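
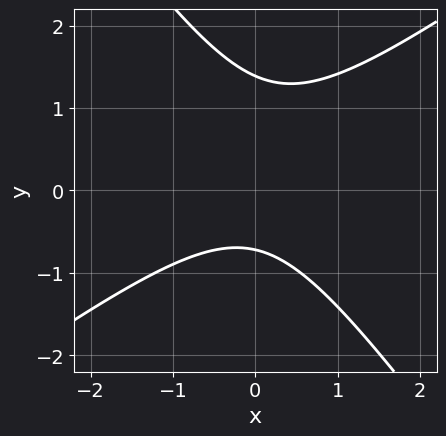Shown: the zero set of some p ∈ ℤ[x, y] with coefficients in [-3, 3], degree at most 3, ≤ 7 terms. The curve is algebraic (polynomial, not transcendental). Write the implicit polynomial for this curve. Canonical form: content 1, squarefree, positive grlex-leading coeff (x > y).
(a) deg p = 2.
(b) Against the integer gridlines: the curve avoids every integer x-axis point in the box.
(c) Putting this together gives p.

3*x^2 - 2*x*y - 3*y^2 + 2*y + 3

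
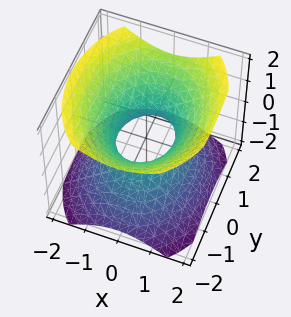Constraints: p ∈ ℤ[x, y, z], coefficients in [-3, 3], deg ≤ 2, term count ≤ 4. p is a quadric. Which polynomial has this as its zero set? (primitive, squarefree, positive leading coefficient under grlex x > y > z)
1. Degree: one connected sheet with a waist; a quadric, so deg p = 2.
2. Symmetries: it's symmetric under x → −x, forcing even powers of x; the z ↦ −z reflection is a symmetry, so z appears only in even powers; mirror symmetry y ↦ −y ⇒ only even powers of y.
3. From the visible intercepts: no z-intercept at any integer in the box; the y-axis gridline crossings are at y ∈ {-1, 1}.
4. These observations pin down the coefficients.

3*x^2 + 2*y^2 - 3*z^2 - 2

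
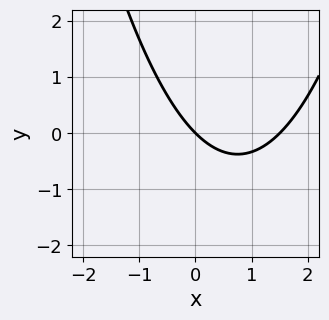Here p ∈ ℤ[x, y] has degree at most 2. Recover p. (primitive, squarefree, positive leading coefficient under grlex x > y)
2*x^2 - 3*x - 3*y

First, degree: a generic line meets the curve in up to 2 points, so deg p = 2.
Then, from the visible intercepts: it meets the y-axis at y = 0 (among the integer gridlines); it meets the x-axis at x = 0 (among the integer gridlines).
Finally, the integer polynomial consistent with all of this is the stated p.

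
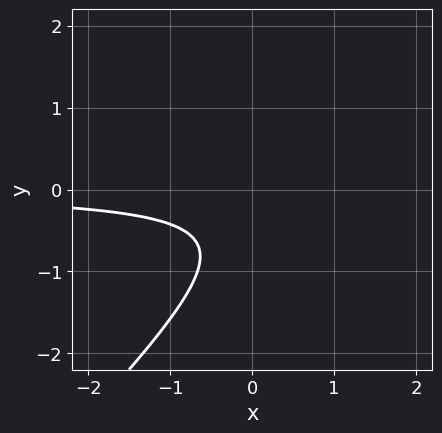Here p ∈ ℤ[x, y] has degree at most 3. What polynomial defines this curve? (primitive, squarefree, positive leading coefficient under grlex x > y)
3*x*y - 3*y^2 - 3*y - 2

First, degree: a generic line meets the curve in up to 2 points, so deg p = 2.
Then, observable constraints: it misses every integer gridline on the x-axis; no y-intercept at any integer in the box.
Finally, assembling these constraints gives the stated polynomial.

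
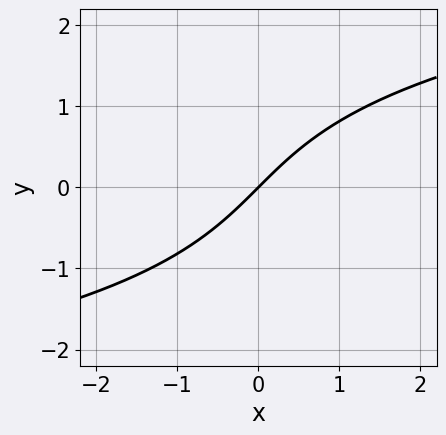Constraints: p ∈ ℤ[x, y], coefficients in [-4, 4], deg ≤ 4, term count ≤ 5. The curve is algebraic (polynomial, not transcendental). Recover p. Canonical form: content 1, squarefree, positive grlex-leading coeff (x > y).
(a) The degree is 3 — the shape is more complex than any degree-2 curve.
(b) Reading off the gridlines: it meets the y-axis at y = 0 (among the integer gridlines); it crosses the x-axis at the gridline x = 0.
(c) Matching integer coefficients to the picture gives p.

y^3 - 3*x + 3*y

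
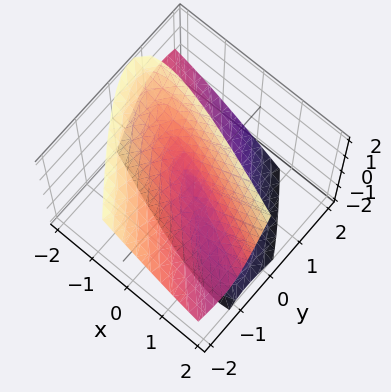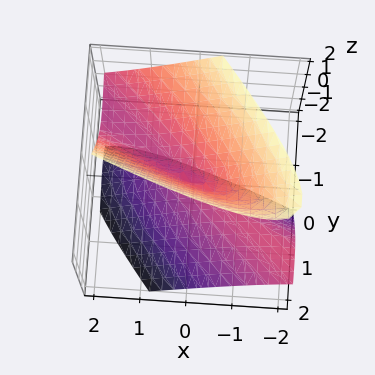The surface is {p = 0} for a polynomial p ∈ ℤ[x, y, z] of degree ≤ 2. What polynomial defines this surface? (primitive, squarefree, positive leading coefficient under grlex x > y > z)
(a) Degree: the shape is more complex than any degree-1 surface, so deg p = 2.
(b) Reading off the gridlines: one z-axis crossing is at z = 0; it crosses the y-axis at the gridline y = 0; it meets the x-axis at x = 0 (among the integer gridlines).
(c) Matching integer coefficients to the picture gives p.

x^2 + 3*x*y + 2*y^2 + 2*y*z - z^2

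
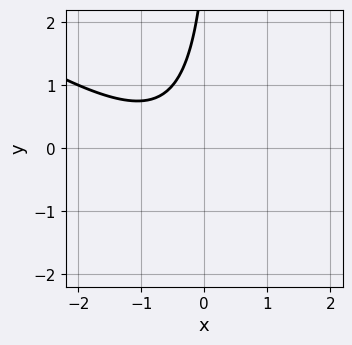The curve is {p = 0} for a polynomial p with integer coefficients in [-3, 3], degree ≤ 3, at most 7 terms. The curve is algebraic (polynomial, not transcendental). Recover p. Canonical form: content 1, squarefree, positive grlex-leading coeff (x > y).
deg p = 2.
Reading off the gridlines: no y-intercept at any integer in the box; it misses every integer gridline on the x-axis.
The integer polynomial consistent with all of this is the stated p.

2*x^2 + 3*x*y + 2*x - y + 3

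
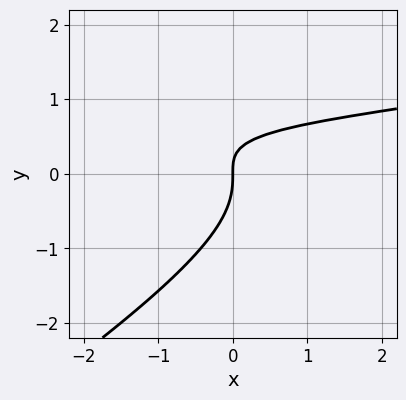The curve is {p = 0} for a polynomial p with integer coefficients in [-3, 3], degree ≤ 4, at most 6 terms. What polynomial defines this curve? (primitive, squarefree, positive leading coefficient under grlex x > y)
2*x*y^2 - 3*y^3 - 3*x*y + 2*x

1. deg p = 3.
2. From the axis intercepts and sections: it crosses the x-axis at the gridline x = 0; it crosses the y-axis at the gridline y = 0.
3. Solving for integer coefficients yields p as stated.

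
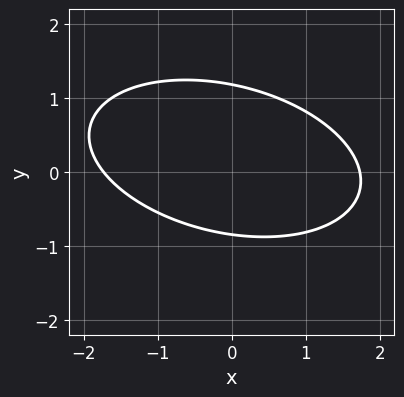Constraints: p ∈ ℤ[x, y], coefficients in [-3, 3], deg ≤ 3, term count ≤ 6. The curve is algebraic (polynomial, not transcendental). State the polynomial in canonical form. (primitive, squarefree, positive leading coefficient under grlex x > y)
deg p = 2. A generic line meets the curve in up to 2 points.
Solving for integer coefficients yields p as stated.

x^2 + x*y + 3*y^2 - y - 3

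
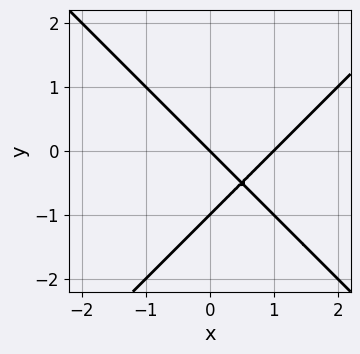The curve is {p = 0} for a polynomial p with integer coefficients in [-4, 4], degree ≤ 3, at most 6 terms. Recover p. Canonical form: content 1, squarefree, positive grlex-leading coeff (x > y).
1. Degree: no degree-1 curve has this shape, so deg p = 2.
2. From the visible intercepts: the x-axis gridline crossings are at x ∈ {0, 1}; among the integer gridlines, it crosses the y-axis at y ∈ {-1, 0}.
3. Putting this together gives p.

x^2 - y^2 - x - y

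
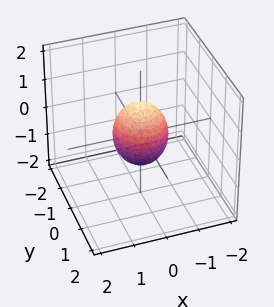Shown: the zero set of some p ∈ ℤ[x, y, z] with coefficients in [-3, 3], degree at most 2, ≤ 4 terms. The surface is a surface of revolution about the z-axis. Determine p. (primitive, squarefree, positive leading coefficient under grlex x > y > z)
(a) The degree is 2 — the shape is more complex than any degree-1 surface.
(b) Symmetries: rotational symmetry about the z-axis ⇒ p depends on x, y only through x² + y².
(c) Observable constraints: a circular section at z = 0 has radius between 0 and 1; among the integer gridlines, it crosses the z-axis at z ∈ {-1, 1}.
(d) Solving for integer coefficients yields p as stated.

3*x^2 + 3*y^2 + 2*z^2 - 2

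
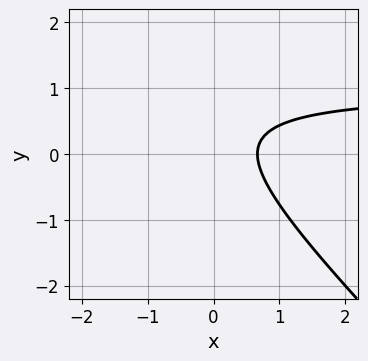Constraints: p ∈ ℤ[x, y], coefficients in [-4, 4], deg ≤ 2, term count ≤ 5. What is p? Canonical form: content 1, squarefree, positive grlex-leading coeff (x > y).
3*x*y + 3*y^2 - 3*x - 2*y + 2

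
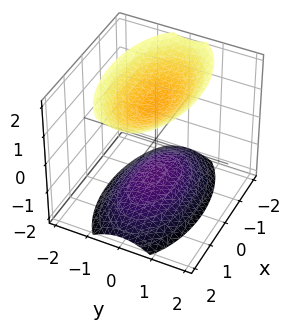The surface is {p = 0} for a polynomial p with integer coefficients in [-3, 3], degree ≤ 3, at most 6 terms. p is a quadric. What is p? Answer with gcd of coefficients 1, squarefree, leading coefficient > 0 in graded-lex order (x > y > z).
x^2 + 3*y^2 - 2*z^2 + 3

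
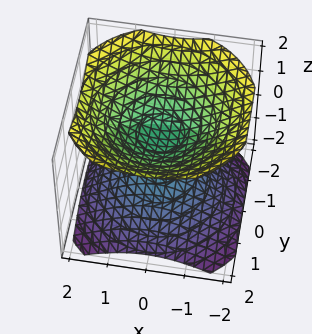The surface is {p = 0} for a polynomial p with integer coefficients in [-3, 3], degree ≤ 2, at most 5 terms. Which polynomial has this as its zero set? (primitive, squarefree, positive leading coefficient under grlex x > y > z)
2*x^2 + 2*y^2 - 3*z^2 + 1

I count 2 distinct pieces.
The degree is 2 — the shape is more complex than any degree-1 surface.
Symmetries: the surface is invariant under rotation about z: p = q(x² + y², z).
Observable constraints: a circular section at z = 1 has radius exactly 1; the surface avoids every integer x-axis point in the box.
Together with the visible shape, these determine p as stated.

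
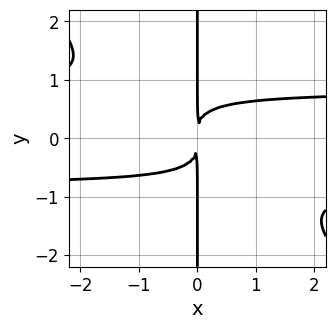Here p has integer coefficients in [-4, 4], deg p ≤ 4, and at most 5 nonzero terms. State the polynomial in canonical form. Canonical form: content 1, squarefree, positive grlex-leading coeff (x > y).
3*x^2*y^2 + 3*x*y^3 - 2*x^2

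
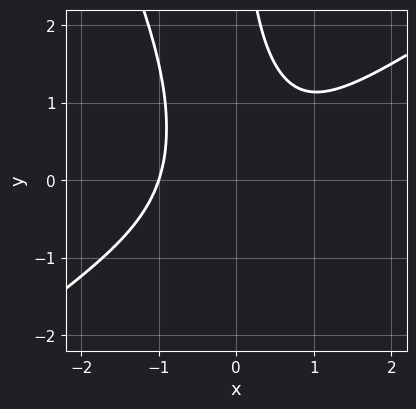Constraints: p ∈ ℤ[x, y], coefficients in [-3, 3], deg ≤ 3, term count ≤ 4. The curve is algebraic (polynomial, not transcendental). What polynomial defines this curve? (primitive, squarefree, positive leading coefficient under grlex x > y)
3*x^3 - 3*x^2*y - 2*x*y^2 + 3

The degree is 3 — no degree-2 curve has this shape.
From the visible intercepts: it misses every integer gridline on the y-axis; it meets the x-axis at x = -1 (among the integer gridlines).
Fitting integer coefficients to these (and the overall shape) gives p.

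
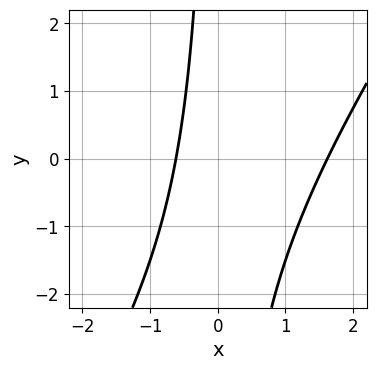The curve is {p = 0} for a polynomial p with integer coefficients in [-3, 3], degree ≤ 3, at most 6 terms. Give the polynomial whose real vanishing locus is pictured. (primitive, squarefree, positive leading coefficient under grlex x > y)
First, degree: a generic line meets the curve in up to 2 points, so deg p = 2.
Next, against the integer gridlines: it misses every integer gridline on the y-axis.
Finally, putting this together gives p.

3*x^2 - 2*x*y - 3*x - 3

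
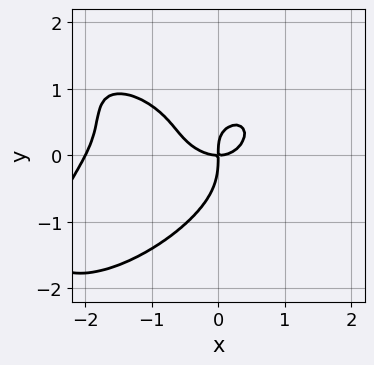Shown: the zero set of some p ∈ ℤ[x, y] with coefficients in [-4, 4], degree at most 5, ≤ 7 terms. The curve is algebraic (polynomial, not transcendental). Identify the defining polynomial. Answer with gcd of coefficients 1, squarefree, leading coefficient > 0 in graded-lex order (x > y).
x^4 + 2*y^4 + 2*x^3 + 2*x*y^2 - 2*x*y

deg p = 4. The shape is more complex than any degree-3 curve.
From the axis intercepts and sections: among the integer gridlines, it crosses the x-axis at x ∈ {-2, 0}; it meets the y-axis at y = 0 (among the integer gridlines).
Putting this together gives p.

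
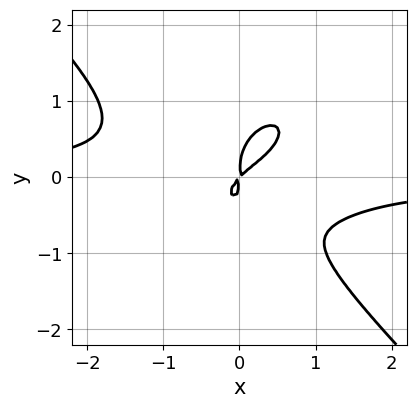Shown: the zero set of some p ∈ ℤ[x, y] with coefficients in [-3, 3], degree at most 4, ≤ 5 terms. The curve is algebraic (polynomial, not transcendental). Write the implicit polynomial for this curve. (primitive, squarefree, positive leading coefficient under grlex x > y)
3*x^3*y + 3*y^4 - 3*x*y^2 + 2*x^2 - 2*x*y

Degree: no degree-3 curve has this shape, so deg p = 4.
Putting this together gives p.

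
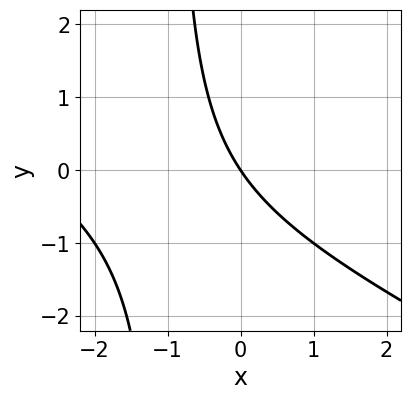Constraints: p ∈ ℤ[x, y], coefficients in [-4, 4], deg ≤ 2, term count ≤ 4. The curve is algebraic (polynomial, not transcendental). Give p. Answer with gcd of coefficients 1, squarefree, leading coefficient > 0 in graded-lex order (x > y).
First, degree: the shape is more complex than any degree-1 curve, so deg p = 2.
Then, observable constraints: it crosses the x-axis at the gridline x = 0; it crosses the y-axis at the gridline y = 0.
Finally, assembling these constraints gives the stated polynomial.

x^2 + 2*x*y + 3*x + 2*y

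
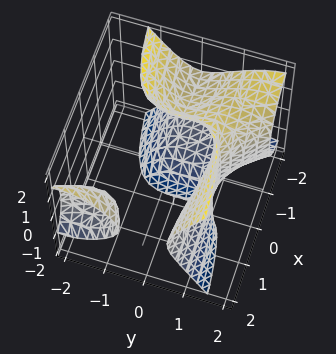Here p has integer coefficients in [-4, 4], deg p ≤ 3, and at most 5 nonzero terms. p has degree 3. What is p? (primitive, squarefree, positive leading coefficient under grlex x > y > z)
1. There are 2 components. Treating them together as one polynomial.
2. Degree: the shape is more complex than any degree-2 surface, so deg p = 3.
3. Observable constraints: the surface avoids every integer z-axis point in the box; it crosses the y-axis at the gridline y = 1.
4. Solving for integer coefficients yields p as stated.

3*x*y^2 - 2*x*z^2 + 2*y^3 - 2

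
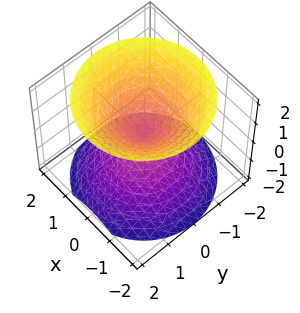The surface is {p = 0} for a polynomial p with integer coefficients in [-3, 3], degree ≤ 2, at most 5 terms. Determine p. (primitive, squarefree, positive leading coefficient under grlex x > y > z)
I count 2 distinct pieces.
Degree: two nappes meeting at a single point; a quadric, so deg p = 2.
Symmetries: it's symmetric under z → −z, forcing even powers of z; the surface is invariant under rotation about z: p = q(x² + y², z).
From the visible intercepts: it meets the z-axis at z = 0 (among the integer gridlines); it meets the y-axis at y = 0 (among the integer gridlines); a circular section at z = 1 has radius exactly 1; it meets the x-axis at x = 0 (among the integer gridlines).
These observations pin down the coefficients.

x^2 + y^2 - z^2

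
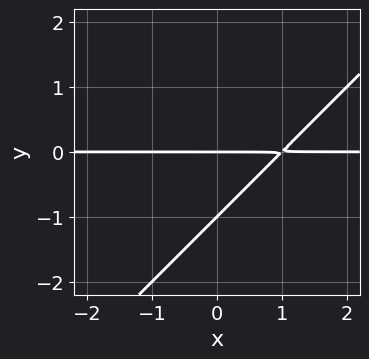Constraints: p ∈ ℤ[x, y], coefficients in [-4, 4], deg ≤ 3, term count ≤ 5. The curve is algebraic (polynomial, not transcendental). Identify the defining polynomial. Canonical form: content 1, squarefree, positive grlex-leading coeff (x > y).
(a) deg p = 2. A generic line meets the curve in up to 2 points.
(b) Against the integer gridlines: among the integer gridlines, it crosses the y-axis at y ∈ {-1, 0}; every point of the x-axis in the box is on the curve.
(c) Putting this together gives p.

x*y - y^2 - y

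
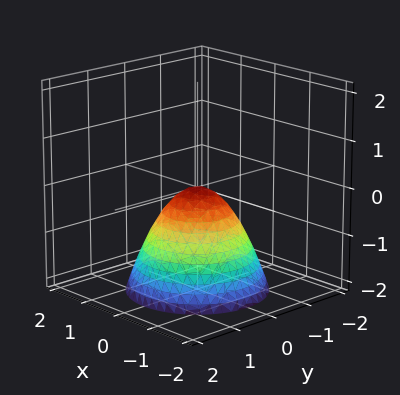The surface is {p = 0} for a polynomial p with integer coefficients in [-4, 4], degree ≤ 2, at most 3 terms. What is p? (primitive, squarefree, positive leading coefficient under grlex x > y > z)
x^2 + y^2 + z

First, deg p = 2. A paraboloid; a quadric.
Next, by symmetry, the surface is invariant under rotation about z: p = q(x² + y², z).
Then, checking where it meets the axes: it meets the y-axis at y = 0 (among the integer gridlines); it meets the z-axis at z = 0 (among the integer gridlines); a circular section at z = -1 has radius exactly 1.
Finally, assembling these constraints gives the stated polynomial.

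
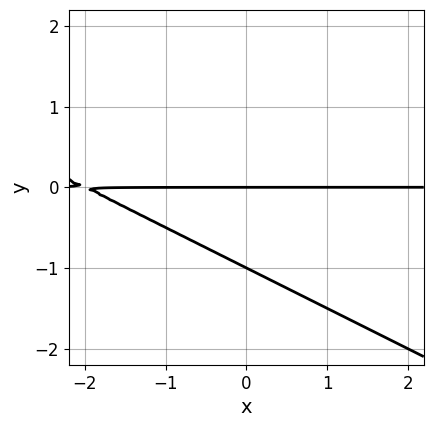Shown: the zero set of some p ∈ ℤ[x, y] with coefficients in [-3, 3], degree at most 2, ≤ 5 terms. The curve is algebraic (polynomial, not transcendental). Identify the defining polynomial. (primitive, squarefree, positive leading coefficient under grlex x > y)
(a) The degree is 2 — a generic line meets the curve in up to 2 points.
(b) Checking where it meets the axes: among the integer gridlines, it crosses the y-axis at y ∈ {-1, 0}; the visible x-axis segment lies entirely on the curve.
(c) Solving for integer coefficients yields p as stated.

x*y + 2*y^2 + 2*y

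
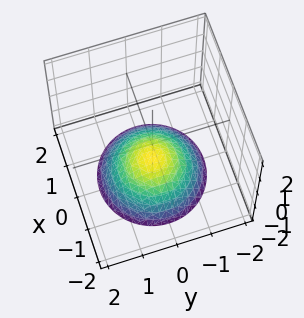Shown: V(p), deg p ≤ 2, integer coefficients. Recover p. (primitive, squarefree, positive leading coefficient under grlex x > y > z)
x^2 + y^2 + 2*z + 2

First, degree: a generic line meets the surface in up to 2 points, so deg p = 2.
Next, symmetry: every cross-section ⟂ z is a circle, so x, y appear only via x² + y².
Then, observable constraints: it meets the z-axis at z = -1 (among the integer gridlines); a circular section at z = -2 has radius between 1 and 2.
Finally, these observations pin down the coefficients.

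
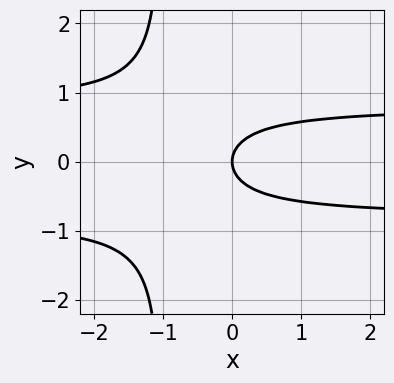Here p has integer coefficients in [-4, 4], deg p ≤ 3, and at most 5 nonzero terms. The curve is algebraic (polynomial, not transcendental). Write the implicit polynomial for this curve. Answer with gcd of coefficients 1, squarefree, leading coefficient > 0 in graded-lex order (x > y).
First, degree: the shape is more complex than any degree-2 curve, so deg p = 3.
Then, symmetries: it's symmetric under y → −y, forcing even powers of y.
Then, from the visible intercepts: it crosses the y-axis at the gridline y = 0; it crosses the x-axis at the gridline x = 0.
Finally, these observations pin down the coefficients.

3*x*y^2 + 3*y^2 - 2*x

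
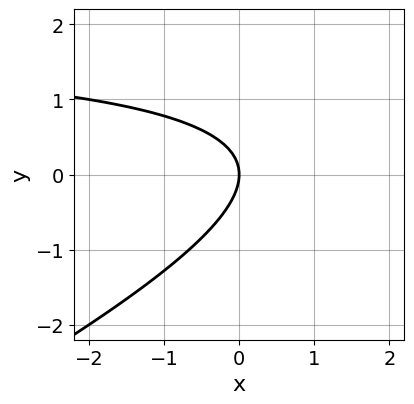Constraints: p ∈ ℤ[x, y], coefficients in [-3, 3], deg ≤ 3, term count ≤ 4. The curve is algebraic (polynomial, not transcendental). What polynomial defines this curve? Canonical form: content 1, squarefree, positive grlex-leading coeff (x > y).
deg p = 2.
Checking where it meets the axes: it crosses the x-axis at the gridline x = 0; it crosses the y-axis at the gridline y = 0.
Fitting integer coefficients to these (and the overall shape) gives p.

x*y - 2*y^2 - 2*x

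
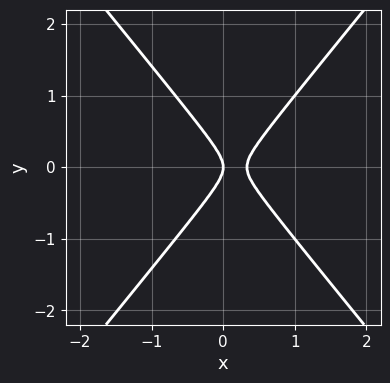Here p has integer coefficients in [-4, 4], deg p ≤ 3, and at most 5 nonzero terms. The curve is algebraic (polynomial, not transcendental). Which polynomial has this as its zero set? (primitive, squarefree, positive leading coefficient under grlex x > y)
First, degree: the shape is more complex than any degree-1 curve, so deg p = 2.
Then, symmetries: it's symmetric under y → −y, forcing even powers of y.
Next, reading off the gridlines: it meets the y-axis at y = 0 (among the integer gridlines); it crosses the x-axis at the gridline x = 0.
Finally, solving for integer coefficients yields p as stated.

3*x^2 - 2*y^2 - x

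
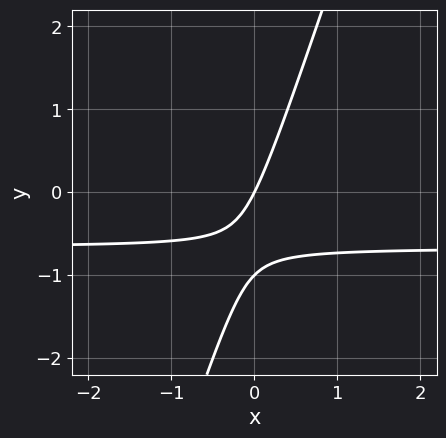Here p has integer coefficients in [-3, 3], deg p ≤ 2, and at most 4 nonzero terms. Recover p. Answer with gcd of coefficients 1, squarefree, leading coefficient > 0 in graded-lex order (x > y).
(a) Degree: the shape is more complex than any degree-1 curve, so deg p = 2.
(b) Reading off the gridlines: one x-axis crossing is at x = 0; the y-axis gridline crossings are at y ∈ {-1, 0}.
(c) The integer polynomial consistent with all of this is the stated p.

3*x*y - y^2 + 2*x - y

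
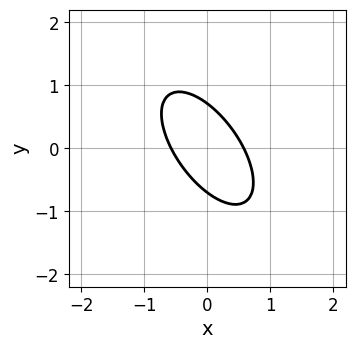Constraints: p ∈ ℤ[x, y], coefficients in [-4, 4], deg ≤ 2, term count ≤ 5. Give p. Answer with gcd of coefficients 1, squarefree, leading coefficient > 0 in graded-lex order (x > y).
(a) The degree is 2 — no degree-1 curve has this shape.
(b) Solving for integer coefficients yields p as stated.

3*x^2 + 3*x*y + 2*y^2 - 1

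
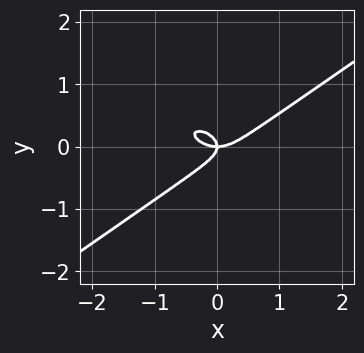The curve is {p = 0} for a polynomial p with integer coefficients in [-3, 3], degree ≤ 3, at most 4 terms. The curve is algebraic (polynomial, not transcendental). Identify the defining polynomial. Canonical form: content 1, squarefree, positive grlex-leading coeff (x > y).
deg p = 3.
Observable constraints: one x-axis crossing is at x = 0; one y-axis crossing is at y = 0.
Fitting integer coefficients to these (and the overall shape) gives p.

x^3 - 3*y^3 - x*y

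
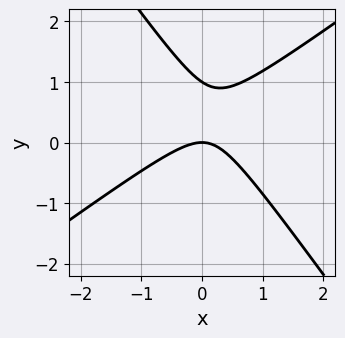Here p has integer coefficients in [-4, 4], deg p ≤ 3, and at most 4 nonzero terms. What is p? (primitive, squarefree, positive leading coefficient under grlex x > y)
3*x^2 - 2*x*y - 3*y^2 + 3*y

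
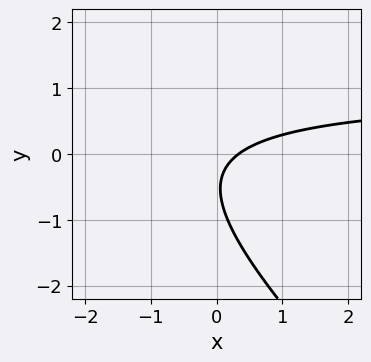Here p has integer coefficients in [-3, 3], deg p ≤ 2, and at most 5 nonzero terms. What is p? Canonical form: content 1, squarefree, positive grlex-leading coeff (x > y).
3*x*y + 3*y^2 - 3*x + 3*y + 1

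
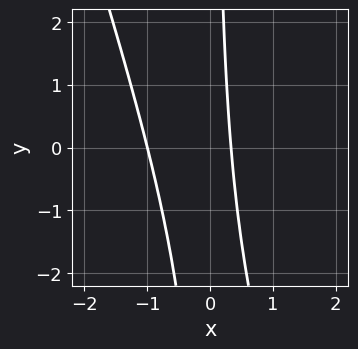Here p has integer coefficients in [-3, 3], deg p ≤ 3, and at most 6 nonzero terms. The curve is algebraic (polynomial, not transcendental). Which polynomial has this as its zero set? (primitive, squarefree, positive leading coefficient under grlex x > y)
First, deg p = 2.
Then, observable constraints: it misses every integer gridline on the y-axis; it meets the x-axis at x = -1 (among the integer gridlines).
Finally, the integer polynomial consistent with all of this is the stated p.

3*x^2 + x*y + 2*x - 1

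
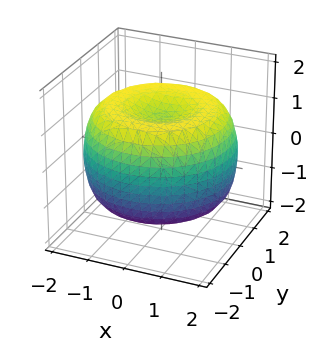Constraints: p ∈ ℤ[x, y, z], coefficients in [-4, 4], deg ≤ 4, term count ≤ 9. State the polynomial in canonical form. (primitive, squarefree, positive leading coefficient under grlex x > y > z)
x^4 + 2*x^2*y^2 + y^4 - 3*x^2 - 3*y^2 + 3*z^2 - 3

1. Degree: a generic line meets the surface in up to 4 points, so deg p = 4.
2. Symmetry: every cross-section ⟂ z is a circle, so x, y appear only via x² + y².
3. Checking where it meets the axes: a circular section at z = 0 has radius between 1 and 2; the z-axis gridline crossings are at z ∈ {-1, 1}.
4. These observations pin down the coefficients.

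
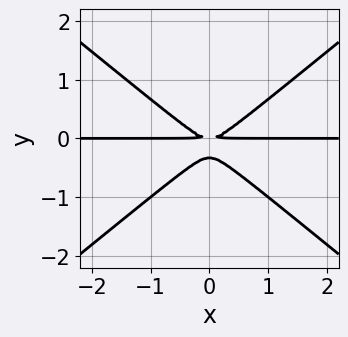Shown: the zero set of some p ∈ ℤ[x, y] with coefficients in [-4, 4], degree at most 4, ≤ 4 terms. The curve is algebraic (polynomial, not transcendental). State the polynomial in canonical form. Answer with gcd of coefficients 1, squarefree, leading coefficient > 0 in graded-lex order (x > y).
2*x^2*y - 3*y^3 - y^2

1. The degree is 3 — no degree-2 curve has this shape.
2. Symmetries: it's symmetric under x → −x, forcing even powers of x.
3. Observable constraints: the visible x-axis segment lies entirely on the curve.
4. Matching integer coefficients to the picture gives p.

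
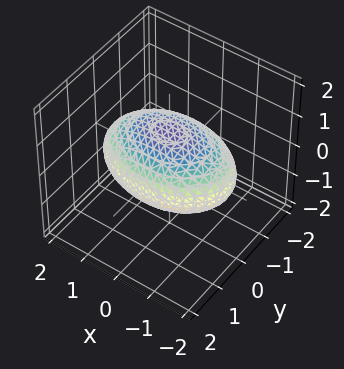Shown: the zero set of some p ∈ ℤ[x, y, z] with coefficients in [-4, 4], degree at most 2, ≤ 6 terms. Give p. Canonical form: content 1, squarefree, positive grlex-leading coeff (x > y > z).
First, degree: a closed, bounded, convex surface; a quadric, so deg p = 2.
Then, symmetries: mirror symmetry y ↦ −y ⇒ only even powers of y; mirror symmetry x ↦ −x ⇒ only even powers of x; it's symmetric under z → −z, forcing even powers of z.
Next, against the integer gridlines: the z-axis gridline crossings are at z ∈ {-1, 1}.
Finally, putting this together gives p.

x^2 + 2*y^2 + 3*z^2 - 3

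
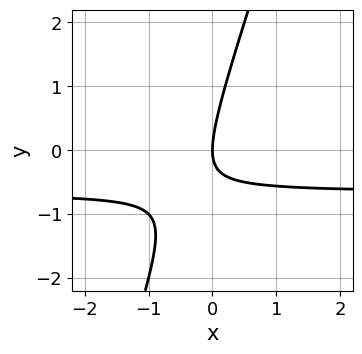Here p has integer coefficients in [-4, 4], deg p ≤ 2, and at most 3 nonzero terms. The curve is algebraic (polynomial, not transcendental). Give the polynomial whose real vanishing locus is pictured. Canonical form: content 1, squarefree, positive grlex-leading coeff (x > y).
3*x*y - y^2 + 2*x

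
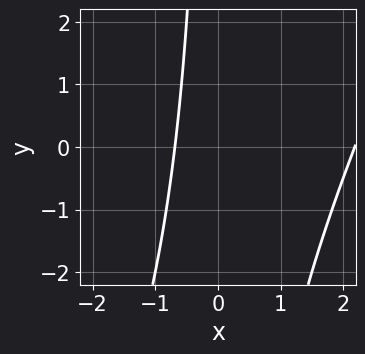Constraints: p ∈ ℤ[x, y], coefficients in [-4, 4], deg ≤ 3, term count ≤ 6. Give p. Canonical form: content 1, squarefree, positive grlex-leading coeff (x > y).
1. Degree: the shape is more complex than any degree-1 curve, so deg p = 2.
2. Against the integer gridlines: no y-intercept at any integer in the box.
3. Putting this together gives p.

2*x^2 - x*y - 3*x - 3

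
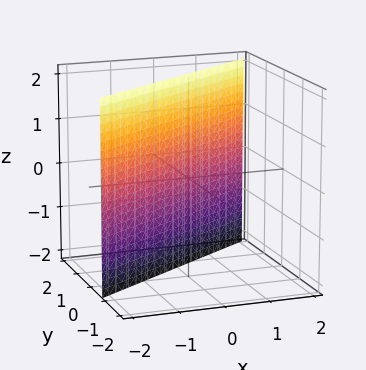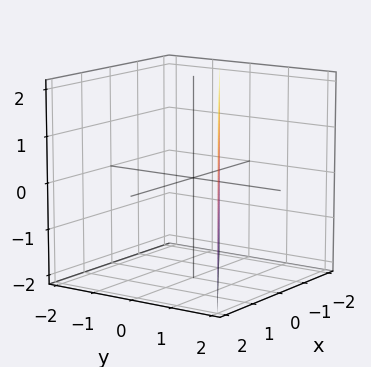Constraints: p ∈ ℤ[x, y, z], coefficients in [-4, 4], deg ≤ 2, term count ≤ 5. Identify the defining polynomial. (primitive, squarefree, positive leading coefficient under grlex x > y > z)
Degree: the surface is flat (a plane), so deg p = 1.
Against the integer gridlines: one x-axis crossing is at x = -1; no z-intercept at any integer in the box.
These observations pin down the coefficients.

2*x - 3*y + 2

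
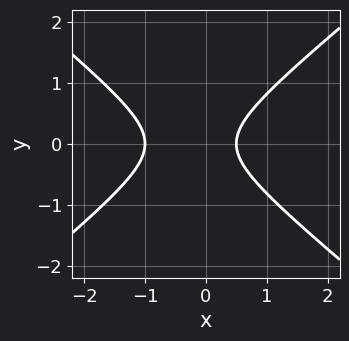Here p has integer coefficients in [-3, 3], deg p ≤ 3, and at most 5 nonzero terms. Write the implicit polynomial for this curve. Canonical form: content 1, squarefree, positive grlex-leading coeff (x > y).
2*x^2 - 3*y^2 + x - 1

1. deg p = 2.
2. Symmetries: the y ↦ −y reflection is a symmetry, so y appears only in even powers.
3. From the axis intercepts and sections: one x-axis crossing is at x = -1; the curve avoids every integer y-axis point in the box.
4. These observations pin down the coefficients.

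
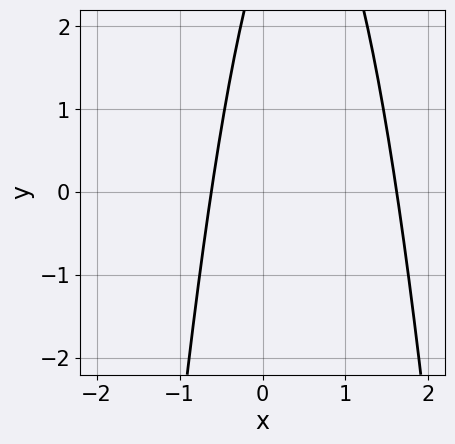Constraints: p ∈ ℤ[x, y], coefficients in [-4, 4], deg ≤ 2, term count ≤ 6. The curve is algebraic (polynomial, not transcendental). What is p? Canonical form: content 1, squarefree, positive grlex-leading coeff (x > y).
1. deg p = 2.
2. Checking where it meets the axes: it misses every integer gridline on the y-axis.
3. These observations pin down the coefficients.

3*x^2 - 3*x + y - 3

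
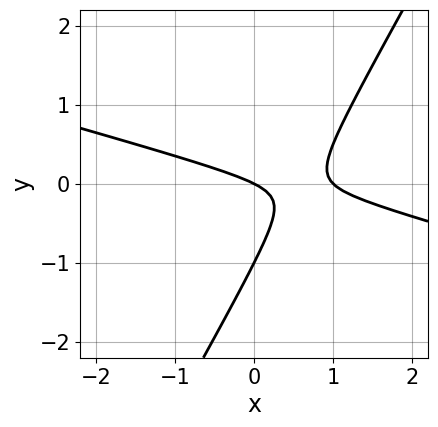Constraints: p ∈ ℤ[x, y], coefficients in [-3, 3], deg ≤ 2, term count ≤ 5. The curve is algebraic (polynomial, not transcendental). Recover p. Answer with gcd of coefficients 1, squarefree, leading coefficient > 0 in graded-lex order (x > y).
The degree is 2 — no degree-1 curve has this shape.
Checking where it meets the axes: among the integer gridlines, it crosses the y-axis at y ∈ {-1, 0}; the x-axis gridline crossings are at x ∈ {0, 1}.
Putting this together gives p.

x^2 + 3*x*y - 2*y^2 - x - 2*y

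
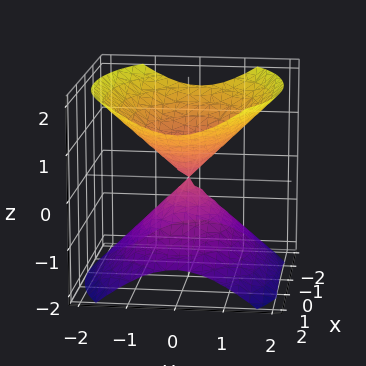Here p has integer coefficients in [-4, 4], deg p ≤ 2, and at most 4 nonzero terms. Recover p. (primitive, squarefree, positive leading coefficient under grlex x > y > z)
x^2 + 2*y^2 - 2*z^2

The picture has 2 separate pieces.
deg p = 2.
Symmetries: it's symmetric under z → −z, forcing even powers of z; it's symmetric under y → −y, forcing even powers of y; it's symmetric under x → −x, forcing even powers of x.
Checking where it meets the axes: one x-axis crossing is at x = 0; it meets the z-axis at z = 0 (among the integer gridlines); it meets the y-axis at y = 0 (among the integer gridlines).
Fitting integer coefficients to these (and the overall shape) gives p.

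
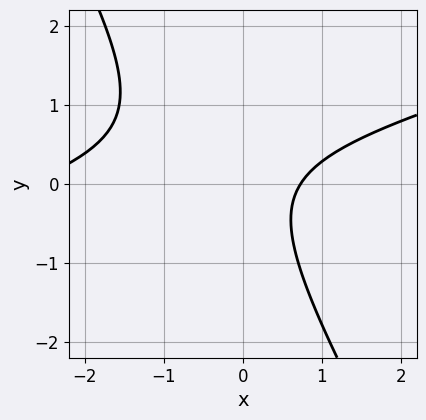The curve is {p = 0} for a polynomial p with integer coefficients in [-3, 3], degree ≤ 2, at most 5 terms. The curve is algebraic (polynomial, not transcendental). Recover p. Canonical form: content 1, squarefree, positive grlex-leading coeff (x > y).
x^2 - 3*x*y - 2*y^2 + 2*x - 2

First, the degree is 2 — no degree-1 curve has this shape.
Next, observable constraints: no y-intercept at any integer in the box.
Finally, solving for integer coefficients yields p as stated.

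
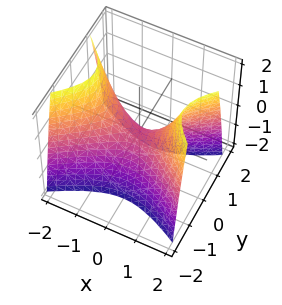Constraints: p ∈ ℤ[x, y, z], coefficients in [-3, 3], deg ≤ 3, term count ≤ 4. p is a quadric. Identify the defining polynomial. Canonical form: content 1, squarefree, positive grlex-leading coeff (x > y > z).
First, deg p = 2. A saddle surface; a quadric.
Then, symmetries: mirror symmetry y ↦ −y ⇒ only even powers of y; the x ↦ −x reflection is a symmetry, so x appears only in even powers.
Then, against the integer gridlines: it meets the x-axis at x = 0 (among the integer gridlines); it crosses the y-axis at the gridline y = 0; one z-axis crossing is at z = 0.
Finally, matching integer coefficients to the picture gives p.

x^2 - 2*y^2 - z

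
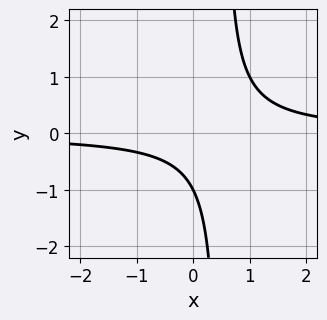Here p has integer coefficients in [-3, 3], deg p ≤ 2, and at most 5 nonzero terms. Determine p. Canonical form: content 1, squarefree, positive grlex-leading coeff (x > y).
(a) deg p = 2. A generic line meets the curve in up to 2 points.
(b) Against the integer gridlines: no x-intercept at any integer in the box; it crosses the y-axis at the gridline y = -1.
(c) Solving for integer coefficients yields p as stated.

2*x*y - y - 1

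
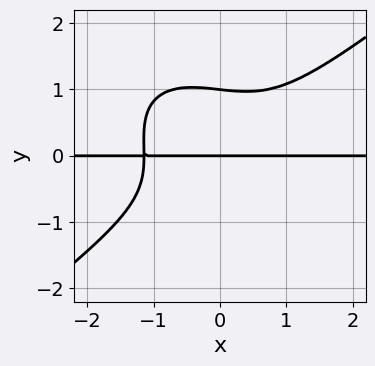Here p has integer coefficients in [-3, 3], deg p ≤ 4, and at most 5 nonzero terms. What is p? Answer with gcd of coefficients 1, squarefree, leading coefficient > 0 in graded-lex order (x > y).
First, deg p = 4.
Next, from the visible intercepts: among the integer gridlines, it crosses the y-axis at y ∈ {0, 1}; the visible x-axis segment lies entirely on the curve.
Finally, fitting integer coefficients to these (and the overall shape) gives p.

2*x^3*y - x*y^3 - 3*y^4 + 3*y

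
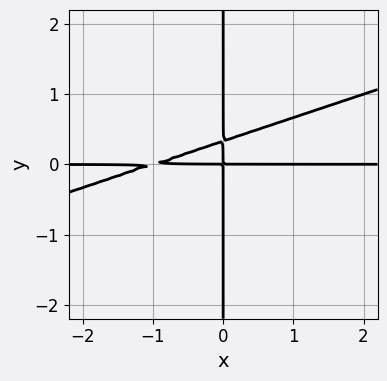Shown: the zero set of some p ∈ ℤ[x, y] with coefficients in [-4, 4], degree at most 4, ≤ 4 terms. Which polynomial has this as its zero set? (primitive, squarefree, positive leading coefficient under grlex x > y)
Degree: no degree-2 curve has this shape, so deg p = 3.
Against the integer gridlines: every point of the y-axis in the box is on the curve; every point of the x-axis in the box is on the curve.
Solving for integer coefficients yields p as stated.

x^2*y - 3*x*y^2 + x*y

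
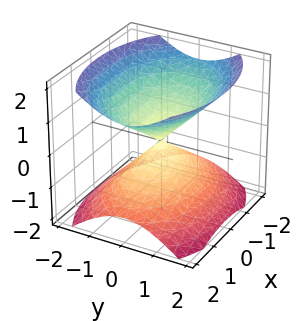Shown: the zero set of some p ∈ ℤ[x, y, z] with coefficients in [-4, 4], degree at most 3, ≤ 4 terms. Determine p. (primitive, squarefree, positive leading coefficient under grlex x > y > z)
x^2 + 2*y^2 - 2*z^2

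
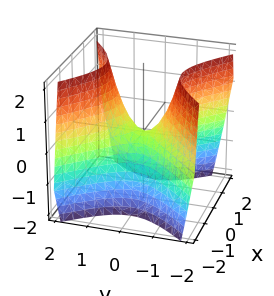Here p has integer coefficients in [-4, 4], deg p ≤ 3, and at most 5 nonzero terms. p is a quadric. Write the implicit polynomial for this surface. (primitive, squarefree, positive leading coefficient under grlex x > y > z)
3*x^2 - 3*y^2 + 2*z

The degree is 2 — a saddle surface; a quadric.
Symmetries: the y ↦ −y reflection is a symmetry, so y appears only in even powers; mirror symmetry x ↦ −x ⇒ only even powers of x.
From the visible intercepts: it meets the y-axis at y = 0 (among the integer gridlines); it meets the x-axis at x = 0 (among the integer gridlines).
Fitting integer coefficients to these (and the overall shape) gives p.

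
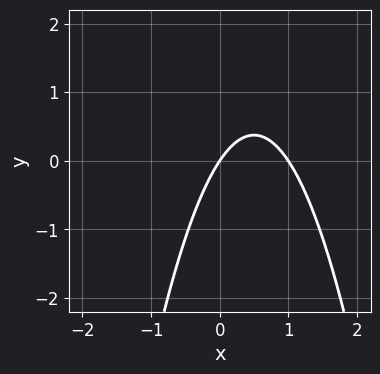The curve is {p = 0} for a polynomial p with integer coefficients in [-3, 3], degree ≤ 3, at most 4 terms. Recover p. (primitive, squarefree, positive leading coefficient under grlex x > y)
(a) The degree is 2 — a generic line meets the curve in up to 2 points.
(b) Checking where it meets the axes: one y-axis crossing is at y = 0; among the integer gridlines, it crosses the x-axis at x ∈ {0, 1}.
(c) Putting this together gives p.

3*x^2 - 3*x + 2*y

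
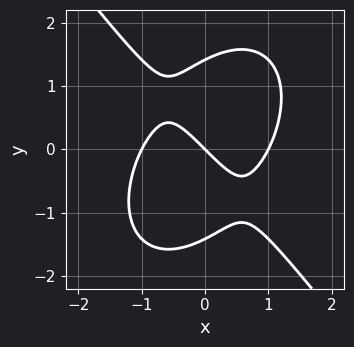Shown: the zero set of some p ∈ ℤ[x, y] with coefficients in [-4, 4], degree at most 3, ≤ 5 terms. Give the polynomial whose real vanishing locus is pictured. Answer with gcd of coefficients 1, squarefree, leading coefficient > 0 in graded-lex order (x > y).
1. deg p = 3. No degree-2 curve has this shape.
2. Reading off the gridlines: it meets the y-axis at y = 0 (among the integer gridlines); the x-axis gridline crossings are at x ∈ {-1, 0, 1}.
3. Together with the visible shape, these determine p as stated.

2*x^3 + y^3 - 2*x - 2*y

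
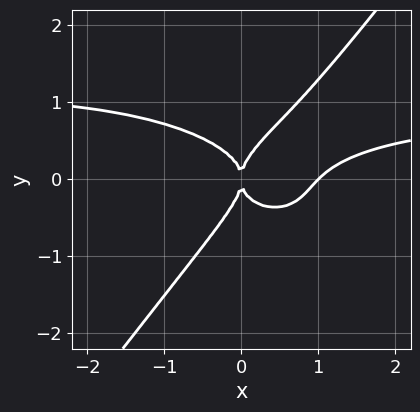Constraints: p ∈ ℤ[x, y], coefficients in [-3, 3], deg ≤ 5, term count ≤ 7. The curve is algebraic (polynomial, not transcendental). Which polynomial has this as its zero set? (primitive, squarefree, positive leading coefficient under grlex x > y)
(a) deg p = 4. No degree-3 curve has this shape.
(b) From the visible intercepts: the x-axis gridline crossings are at x ∈ {0, 1}; it meets the y-axis at y = 0 (among the integer gridlines).
(c) These observations pin down the coefficients.

x^3*y + 2*x*y^3 - 2*y^4 - x^3 + x^2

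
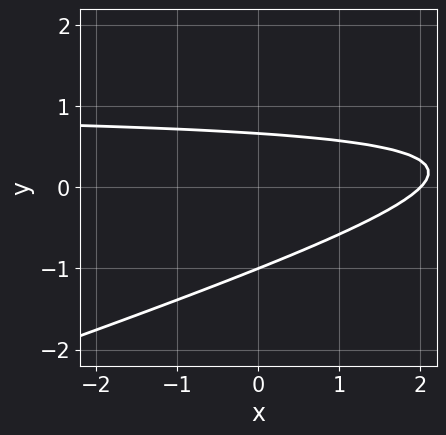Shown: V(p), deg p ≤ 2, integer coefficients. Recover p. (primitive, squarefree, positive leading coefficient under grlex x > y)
x*y - 3*y^2 - x - y + 2

1. The degree is 2 — the shape is more complex than any degree-1 curve.
2. Observable constraints: it crosses the y-axis at the gridline y = -1; one x-axis crossing is at x = 2.
3. The integer polynomial consistent with all of this is the stated p.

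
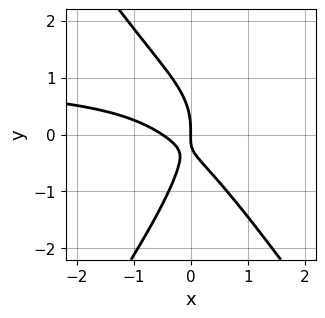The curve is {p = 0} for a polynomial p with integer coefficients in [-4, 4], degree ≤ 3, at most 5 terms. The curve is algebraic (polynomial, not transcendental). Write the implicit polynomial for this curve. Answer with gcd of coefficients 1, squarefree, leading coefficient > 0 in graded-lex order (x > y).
(a) deg p = 3. The shape is more complex than any degree-2 curve.
(b) From the axis intercepts and sections: it meets the y-axis at y = 0 (among the integer gridlines); it meets the x-axis at x = 0 (among the integer gridlines).
(c) Assembling these constraints gives the stated polynomial.

2*x^2*y - y^3 - 2*x^2 - 2*x*y - x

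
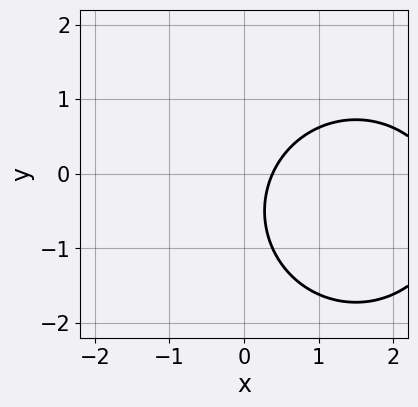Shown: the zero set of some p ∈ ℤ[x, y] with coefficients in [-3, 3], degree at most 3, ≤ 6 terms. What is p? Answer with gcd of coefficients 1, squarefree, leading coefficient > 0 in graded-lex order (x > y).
The degree is 2 — the shape is more complex than any degree-1 curve.
Reading off the gridlines: it misses every integer gridline on the y-axis.
Assembling these constraints gives the stated polynomial.

x^2 + y^2 - 3*x + y + 1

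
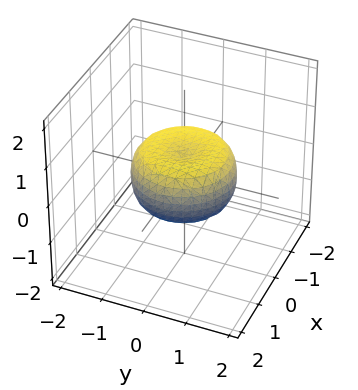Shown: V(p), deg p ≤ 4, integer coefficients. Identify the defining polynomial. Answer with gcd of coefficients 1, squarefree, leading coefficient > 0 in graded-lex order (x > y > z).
2*x^4 + 4*x^2*y^2 + 2*y^4 - 2*x^2 - 2*y^2 + 3*z^2 - 1

(a) The degree is 4 — the shape is more complex than any degree-3 surface.
(b) Symmetries: every cross-section ⟂ z is a circle, so x, y appear only via x² + y².
(c) From the visible intercepts: a circular section at z = 0 has radius between 1 and 2.
(d) These observations pin down the coefficients.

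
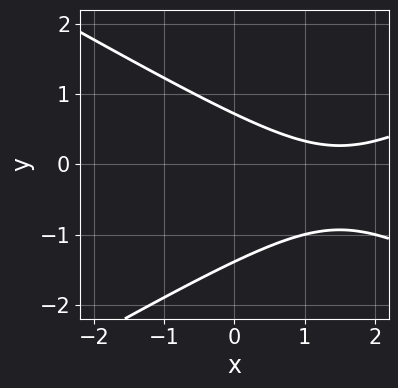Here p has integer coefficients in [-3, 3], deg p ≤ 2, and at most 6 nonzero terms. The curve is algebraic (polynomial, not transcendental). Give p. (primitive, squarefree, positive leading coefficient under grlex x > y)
x^2 - 3*y^2 - 3*x - 2*y + 3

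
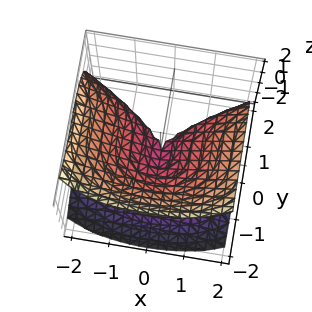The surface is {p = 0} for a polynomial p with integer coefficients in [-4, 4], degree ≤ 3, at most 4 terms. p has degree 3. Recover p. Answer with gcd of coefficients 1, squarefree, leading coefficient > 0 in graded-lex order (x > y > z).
y^3 - x^2 + 2*z^2

First, the degree is 3 — no degree-2 surface has this shape.
Next, observable constraints: it crosses the z-axis at the gridline z = 0; it meets the x-axis at x = 0 (among the integer gridlines); it meets the y-axis at y = 0 (among the integer gridlines).
Finally, these observations pin down the coefficients.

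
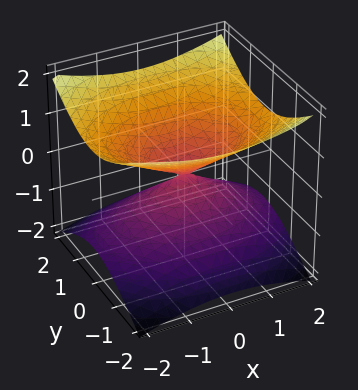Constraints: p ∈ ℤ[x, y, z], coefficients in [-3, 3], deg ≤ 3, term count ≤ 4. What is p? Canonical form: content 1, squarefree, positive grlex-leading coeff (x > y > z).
x^2 + 2*y^2 - 3*z^2

First, the degree is 2 — two nappes meeting at a single point; a quadric.
Then, symmetries: the z ↦ −z reflection is a symmetry, so z appears only in even powers; it's symmetric under y → −y, forcing even powers of y; mirror symmetry x ↦ −x ⇒ only even powers of x.
Then, against the integer gridlines: one y-axis crossing is at y = 0; it crosses the z-axis at the gridline z = 0; it crosses the x-axis at the gridline x = 0.
Finally, these observations pin down the coefficients.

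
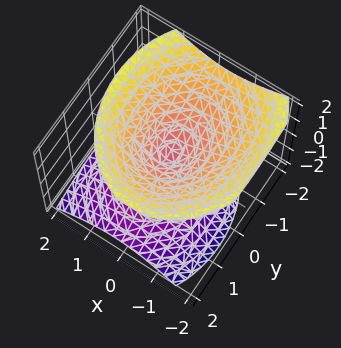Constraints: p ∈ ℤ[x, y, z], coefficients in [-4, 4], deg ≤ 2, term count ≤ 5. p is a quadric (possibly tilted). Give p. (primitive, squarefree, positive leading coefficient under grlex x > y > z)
1. I count 2 distinct pieces. Treating them together as one polynomial.
2. deg p = 2. No degree-1 surface has this shape.
3. Reading off the gridlines: it crosses the x-axis at the gridline x = 0; it meets the y-axis at y = 0 (among the integer gridlines); it crosses the z-axis at the gridline z = 0.
4. Together with the visible shape, these determine p as stated.

3*x^2 + x*z + 2*y^2 + y*z - 3*z^2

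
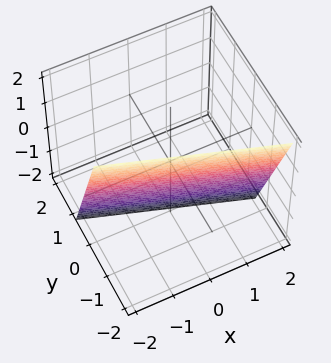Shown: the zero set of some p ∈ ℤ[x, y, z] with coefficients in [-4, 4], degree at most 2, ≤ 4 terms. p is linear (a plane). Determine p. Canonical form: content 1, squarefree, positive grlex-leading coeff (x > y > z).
x + 3*y + z + 2

(a) Degree: every cross-section is a straight line — this is a plane, so deg p = 1.
(b) Checking where it meets the axes: one z-axis crossing is at z = -2; one x-axis crossing is at x = -2.
(c) Matching integer coefficients to the picture gives p.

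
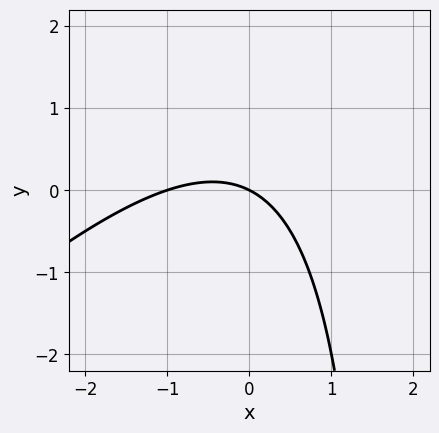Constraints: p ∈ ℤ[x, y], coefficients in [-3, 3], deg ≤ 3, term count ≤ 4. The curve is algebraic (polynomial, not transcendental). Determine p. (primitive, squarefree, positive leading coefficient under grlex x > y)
x^2 - x*y + x + 2*y

1. Degree: the shape is more complex than any degree-1 curve, so deg p = 2.
2. Observable constraints: the x-axis gridline crossings are at x ∈ {-1, 0}; one y-axis crossing is at y = 0.
3. Assembling these constraints gives the stated polynomial.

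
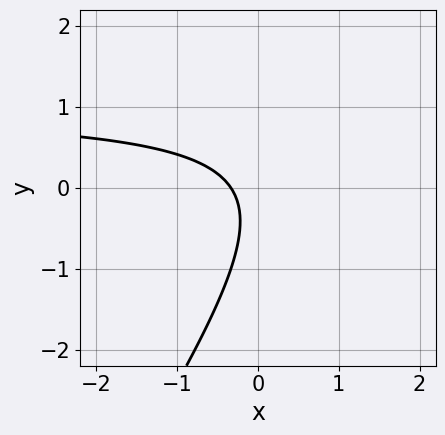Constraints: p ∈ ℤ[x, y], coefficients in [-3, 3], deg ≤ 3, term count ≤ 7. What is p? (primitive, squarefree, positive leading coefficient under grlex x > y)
3*x*y - 2*y^2 - 3*x - y - 1

First, the degree is 2 — a generic line meets the curve in up to 2 points.
Then, checking where it meets the axes: it misses every integer gridline on the y-axis.
Finally, matching integer coefficients to the picture gives p.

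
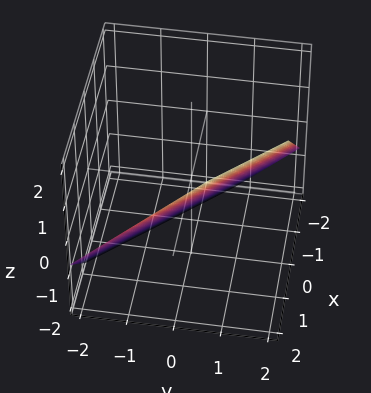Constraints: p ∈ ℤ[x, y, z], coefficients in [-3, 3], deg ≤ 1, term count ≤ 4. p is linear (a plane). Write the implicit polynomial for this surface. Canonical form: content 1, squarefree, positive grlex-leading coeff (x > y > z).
1. The degree is 1 — every cross-section is a straight line — this is a plane.
2. Matching integer coefficients to the picture gives p.

3*x + 3*y - 3*z - 2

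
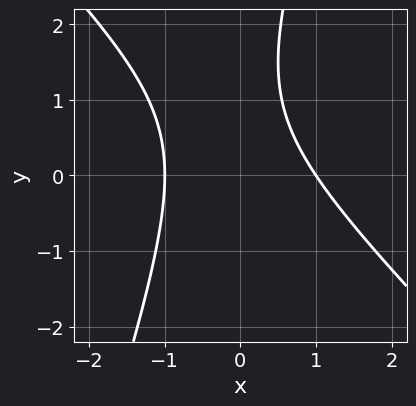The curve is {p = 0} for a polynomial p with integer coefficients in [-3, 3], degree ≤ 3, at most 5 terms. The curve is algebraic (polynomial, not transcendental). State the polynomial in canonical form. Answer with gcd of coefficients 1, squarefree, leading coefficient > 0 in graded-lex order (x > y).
(a) deg p = 2.
(b) From the axis intercepts and sections: no y-intercept at any integer in the box; among the integer gridlines, it crosses the x-axis at x ∈ {-1, 1}.
(c) Together with the visible shape, these determine p as stated.

3*x^2 + 2*x*y - y^2 + 2*y - 3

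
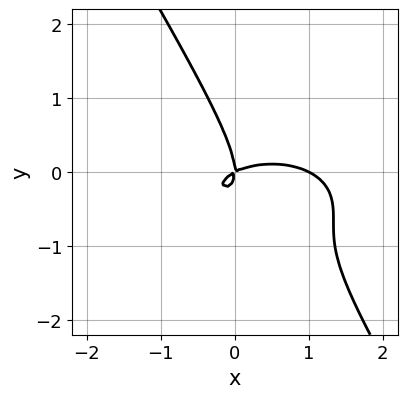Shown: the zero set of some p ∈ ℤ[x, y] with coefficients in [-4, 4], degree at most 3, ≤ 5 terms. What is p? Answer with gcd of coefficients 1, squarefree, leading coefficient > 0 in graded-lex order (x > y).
x^3 + 3*x*y^2 + 2*y^3 - x^2 + 2*x*y

Degree: no degree-2 curve has this shape, so deg p = 3.
Observable constraints: among the integer gridlines, it crosses the x-axis at x ∈ {0, 1}; one y-axis crossing is at y = 0.
Putting this together gives p.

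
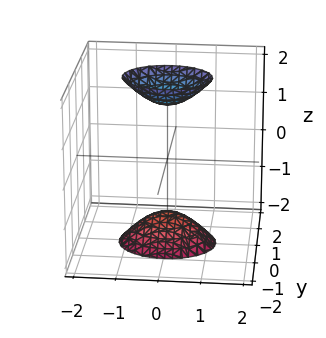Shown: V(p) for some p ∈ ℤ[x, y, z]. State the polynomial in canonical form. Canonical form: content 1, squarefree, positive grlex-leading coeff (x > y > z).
2*x^2 + 3*y^2 - z^2 + 2

(a) There are 2 components. They look like related sheets of one shape, so recover p as a whole.
(b) The degree is 2 — two separate bowl-shaped sheets opening away from each other; a quadric.
(c) Symmetries: it's symmetric under y → −y, forcing even powers of y; the x ↦ −x reflection is a symmetry, so x appears only in even powers; the z ↦ −z reflection is a symmetry, so z appears only in even powers.
(d) Checking where it meets the axes: it misses every integer gridline on the y-axis; no x-intercept at any integer in the box.
(e) Fitting integer coefficients to these (and the overall shape) gives p.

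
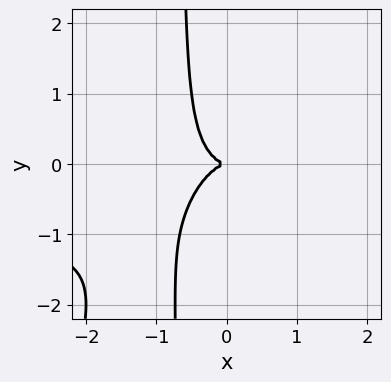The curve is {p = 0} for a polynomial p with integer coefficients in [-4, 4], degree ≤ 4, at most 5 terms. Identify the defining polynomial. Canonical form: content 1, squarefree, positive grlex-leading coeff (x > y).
2*x^3*y + 2*x^3 + 3*x*y^2 + 2*y^2

1. Degree: no degree-3 curve has this shape, so deg p = 4.
2. Checking where it meets the axes: it meets the x-axis at x = 0 (among the integer gridlines); it crosses the y-axis at the gridline y = 0.
3. Matching integer coefficients to the picture gives p.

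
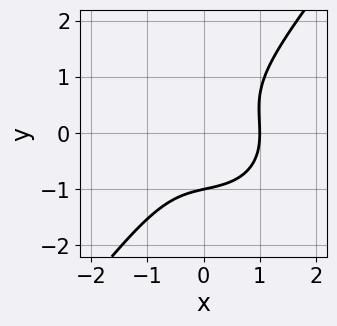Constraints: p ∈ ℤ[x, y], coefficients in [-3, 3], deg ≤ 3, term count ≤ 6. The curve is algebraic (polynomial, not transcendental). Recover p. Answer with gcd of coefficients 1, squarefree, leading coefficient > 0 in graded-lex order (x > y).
3*x^3 + 2*x*y^2 - 3*y^3 - 3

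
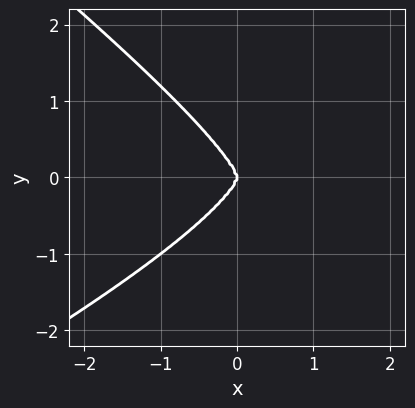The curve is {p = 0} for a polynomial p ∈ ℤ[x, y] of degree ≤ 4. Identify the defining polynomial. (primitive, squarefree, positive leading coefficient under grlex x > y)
x^2*y^2 - x*y^3 - 3*y^4 - 3*x^3

The degree is 4 — no degree-3 curve has this shape.
Observable constraints: it crosses the x-axis at the gridline x = 0; it meets the y-axis at y = 0 (among the integer gridlines).
These observations pin down the coefficients.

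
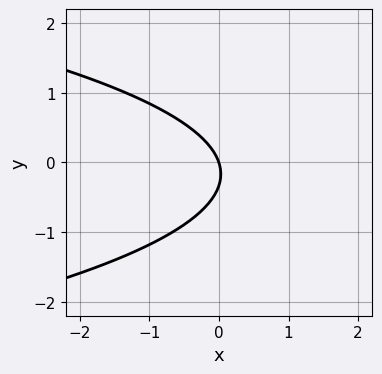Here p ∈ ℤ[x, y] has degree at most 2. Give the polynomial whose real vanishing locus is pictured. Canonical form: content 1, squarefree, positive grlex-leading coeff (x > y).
3*y^2 + 3*x + y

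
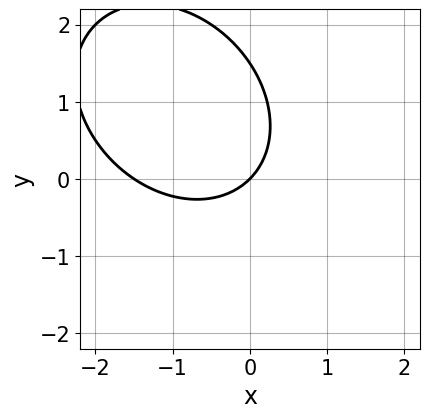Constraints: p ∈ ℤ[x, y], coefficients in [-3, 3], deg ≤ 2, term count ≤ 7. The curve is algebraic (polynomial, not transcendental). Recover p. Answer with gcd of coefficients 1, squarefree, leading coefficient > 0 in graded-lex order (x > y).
2*x^2 + x*y + 2*y^2 + 3*x - 3*y

deg p = 2. The shape is more complex than any degree-1 curve.
Against the integer gridlines: it crosses the y-axis at the gridline y = 0; it crosses the x-axis at the gridline x = 0.
Putting this together gives p.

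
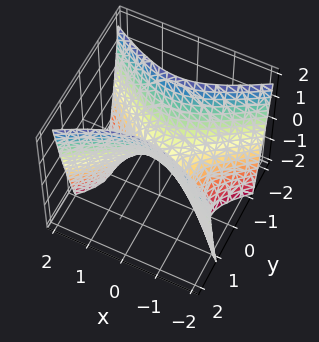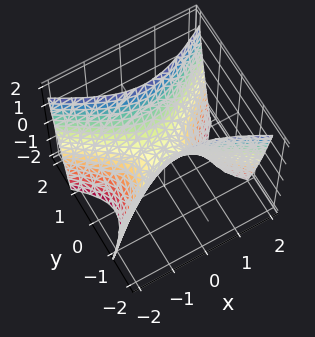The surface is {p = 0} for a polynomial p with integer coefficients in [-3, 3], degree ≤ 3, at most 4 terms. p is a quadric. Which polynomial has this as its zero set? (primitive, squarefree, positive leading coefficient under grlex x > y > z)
x^2 - 2*y^2 + z

First, the degree is 2 — a saddle surface; a quadric.
Next, symmetries: the x ↦ −x reflection is a symmetry, so x appears only in even powers; it's symmetric under y → −y, forcing even powers of y.
Then, observable constraints: one x-axis crossing is at x = 0; one y-axis crossing is at y = 0; one z-axis crossing is at z = 0.
Finally, assembling these constraints gives the stated polynomial.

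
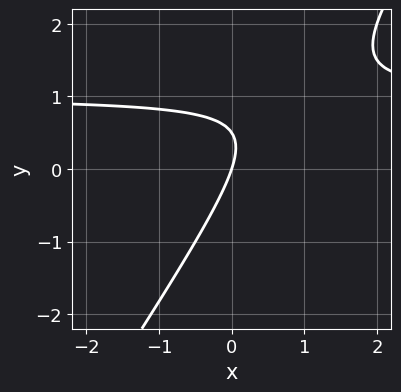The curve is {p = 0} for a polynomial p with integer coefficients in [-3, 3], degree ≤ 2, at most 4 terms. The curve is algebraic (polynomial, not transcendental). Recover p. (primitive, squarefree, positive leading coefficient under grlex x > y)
3*x*y - 2*y^2 - 3*x + y

1. The degree is 2 — the shape is more complex than any degree-1 curve.
2. Reading off the gridlines: it crosses the y-axis at the gridline y = 0; it crosses the x-axis at the gridline x = 0.
3. Solving for integer coefficients yields p as stated.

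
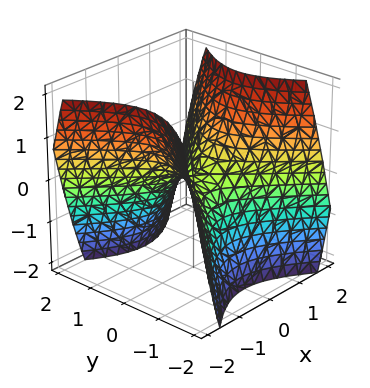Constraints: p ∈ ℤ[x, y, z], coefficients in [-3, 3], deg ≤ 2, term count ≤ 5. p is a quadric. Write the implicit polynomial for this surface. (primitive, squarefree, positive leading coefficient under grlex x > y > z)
First, the degree is 2 — a hyperbolic paraboloid; a quadric.
Next, symmetries: mirror symmetry x ↦ −x ⇒ only even powers of x; it's symmetric under y → −y, forcing even powers of y.
Next, checking where it meets the axes: it crosses the x-axis at the gridline x = 0; one z-axis crossing is at z = 0; one y-axis crossing is at y = 0.
Finally, solving for integer coefficients yields p as stated.

x^2 - y^2 - z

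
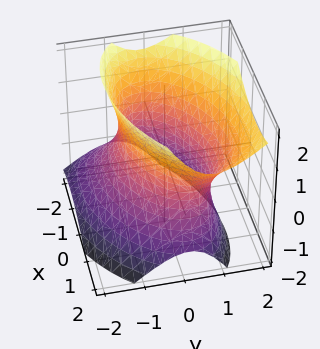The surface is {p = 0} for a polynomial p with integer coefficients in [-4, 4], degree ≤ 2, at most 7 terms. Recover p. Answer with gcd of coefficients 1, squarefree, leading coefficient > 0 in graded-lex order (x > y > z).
x^2 - x*y + 2*y^2 - y*z - z^2 - 2

First, the degree is 2 — no degree-1 surface has this shape.
Next, checking where it meets the axes: no z-intercept at any integer in the box; the y-axis gridline crossings are at y ∈ {-1, 1}.
Finally, assembling these constraints gives the stated polynomial.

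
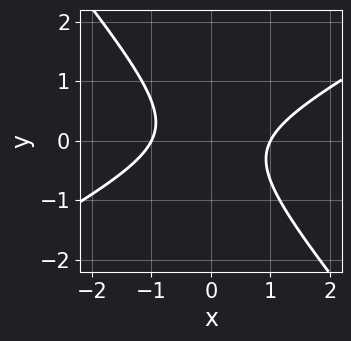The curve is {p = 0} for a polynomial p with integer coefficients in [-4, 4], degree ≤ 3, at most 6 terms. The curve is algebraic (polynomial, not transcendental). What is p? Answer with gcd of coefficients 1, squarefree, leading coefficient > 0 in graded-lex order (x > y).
2*x^2 - 2*x*y - 3*y^2 - 2

(a) deg p = 2. The shape is more complex than any degree-1 curve.
(b) From the visible intercepts: the curve avoids every integer y-axis point in the box; the x-axis gridline crossings are at x ∈ {-1, 1}.
(c) Solving for integer coefficients yields p as stated.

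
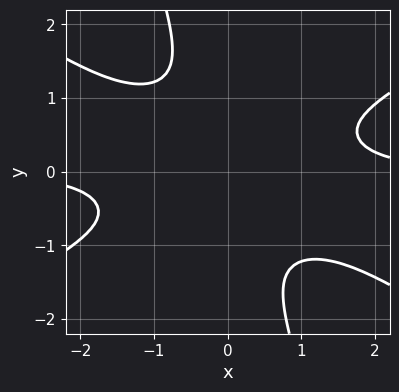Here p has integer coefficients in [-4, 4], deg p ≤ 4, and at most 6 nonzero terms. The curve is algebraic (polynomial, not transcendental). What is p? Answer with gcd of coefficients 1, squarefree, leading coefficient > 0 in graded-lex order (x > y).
First, degree: a generic line meets the curve in up to 4 points, so deg p = 4.
Then, observable constraints: the curve avoids every integer y-axis point in the box; it misses every integer gridline on the x-axis.
Finally, assembling these constraints gives the stated polynomial.

x^3*y - 3*x*y^3 - y^4 - 2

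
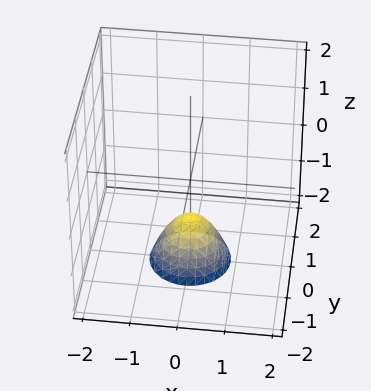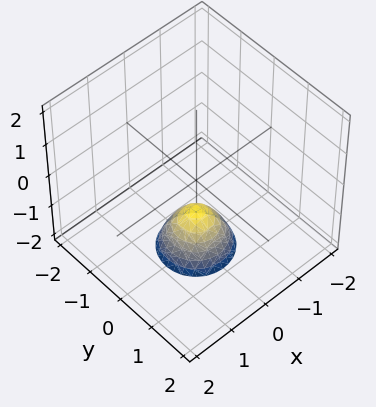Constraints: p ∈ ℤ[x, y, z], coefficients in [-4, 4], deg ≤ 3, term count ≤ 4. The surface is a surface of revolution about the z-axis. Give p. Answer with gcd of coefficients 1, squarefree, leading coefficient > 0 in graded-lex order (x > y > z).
3*x^2 + 3*y^2 + 2*z + 2

First, deg p = 2. The shape is more complex than any degree-1 surface.
Then, by symmetry, every cross-section ⟂ z is a circle, so x, y appear only via x² + y².
Then, reading off the gridlines: the surface avoids every integer y-axis point in the box; a circular section at z = -2 has radius between 0 and 1; no x-intercept at any integer in the box; it meets the z-axis at z = -1 (among the integer gridlines).
Finally, matching integer coefficients to the picture gives p.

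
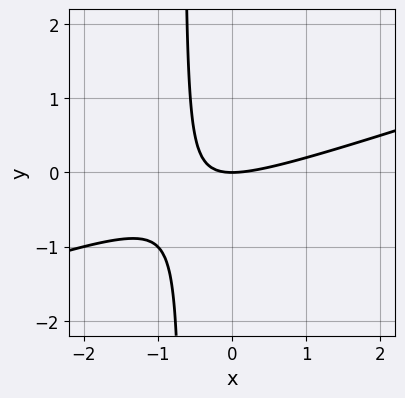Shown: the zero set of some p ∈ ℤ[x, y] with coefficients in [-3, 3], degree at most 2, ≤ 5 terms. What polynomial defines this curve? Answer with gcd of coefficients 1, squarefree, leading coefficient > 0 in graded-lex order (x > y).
x^2 - 3*x*y - 2*y

(a) deg p = 2.
(b) Reading off the gridlines: one x-axis crossing is at x = 0; one y-axis crossing is at y = 0.
(c) These observations pin down the coefficients.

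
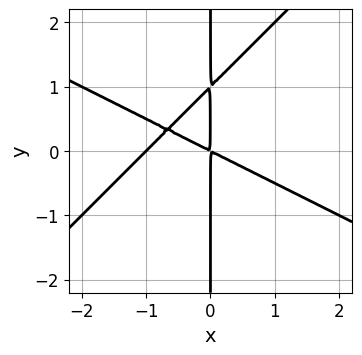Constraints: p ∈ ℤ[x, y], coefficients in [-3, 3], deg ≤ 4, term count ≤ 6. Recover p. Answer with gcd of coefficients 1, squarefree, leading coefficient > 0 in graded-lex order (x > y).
First, degree: no degree-2 curve has this shape, so deg p = 3.
Then, observable constraints: the visible y-axis segment lies entirely on the curve; it meets the x-axis at x = -1 (among the integer gridlines).
Finally, putting this together gives p.

x^3 + x^2*y - 2*x*y^2 + x^2 + 2*x*y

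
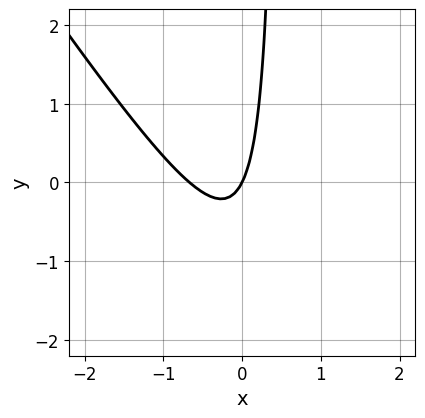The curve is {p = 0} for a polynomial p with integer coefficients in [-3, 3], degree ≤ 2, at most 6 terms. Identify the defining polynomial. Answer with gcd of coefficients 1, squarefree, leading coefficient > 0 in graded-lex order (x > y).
1. Degree: the shape is more complex than any degree-1 curve, so deg p = 2.
2. Reading off the gridlines: one y-axis crossing is at y = 0; it meets the x-axis at x = 0 (among the integer gridlines).
3. Assembling these constraints gives the stated polynomial.

3*x^2 + 2*x*y + 2*x - y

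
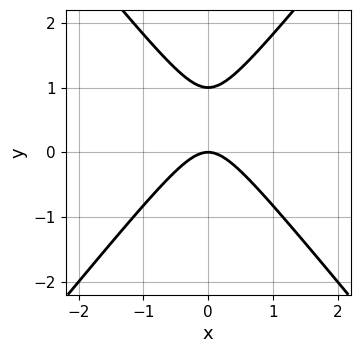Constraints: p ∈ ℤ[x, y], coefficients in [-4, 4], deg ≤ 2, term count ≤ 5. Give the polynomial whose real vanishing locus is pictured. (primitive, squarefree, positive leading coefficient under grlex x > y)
3*x^2 - 2*y^2 + 2*y

1. deg p = 2. A generic line meets the curve in up to 2 points.
2. Symmetries: it's symmetric under x → −x, forcing even powers of x.
3. From the visible intercepts: it crosses the x-axis at the gridline x = 0; among the integer gridlines, it crosses the y-axis at y ∈ {0, 1}.
4. Solving for integer coefficients yields p as stated.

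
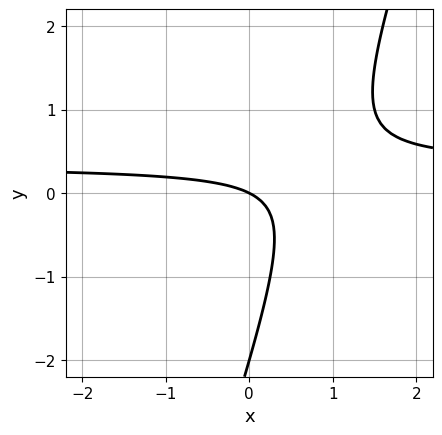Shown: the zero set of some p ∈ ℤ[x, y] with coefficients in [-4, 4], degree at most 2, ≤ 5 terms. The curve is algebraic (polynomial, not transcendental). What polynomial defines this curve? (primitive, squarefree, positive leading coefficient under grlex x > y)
(a) deg p = 2.
(b) Observable constraints: among the integer gridlines, it crosses the y-axis at y ∈ {-2, 0}; it crosses the x-axis at the gridline x = 0.
(c) Solving for integer coefficients yields p as stated.

3*x*y - y^2 - x - 2*y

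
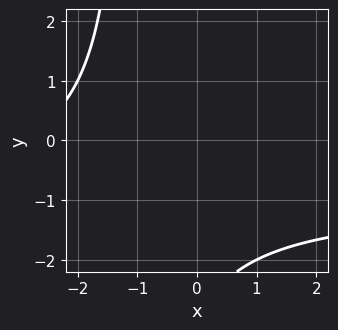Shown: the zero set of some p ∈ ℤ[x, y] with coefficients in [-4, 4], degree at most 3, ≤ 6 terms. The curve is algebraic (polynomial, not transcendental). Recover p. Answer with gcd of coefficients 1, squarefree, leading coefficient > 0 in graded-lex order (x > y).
x*y + x + y + 3

1. The degree is 2 — a generic line meets the curve in up to 2 points.
2. From the visible intercepts: it misses every integer gridline on the x-axis; the curve avoids every integer y-axis point in the box.
3. Fitting integer coefficients to these (and the overall shape) gives p.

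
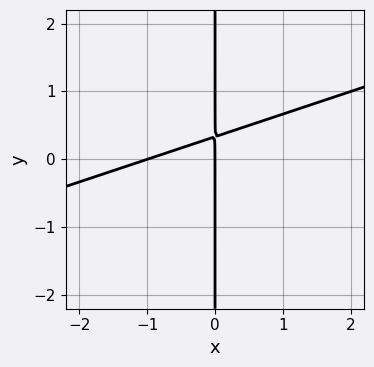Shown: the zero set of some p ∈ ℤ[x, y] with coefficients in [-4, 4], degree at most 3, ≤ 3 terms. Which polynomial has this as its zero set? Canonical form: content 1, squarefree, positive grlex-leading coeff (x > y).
x^2 - 3*x*y + x

First, the degree is 2 — no degree-1 curve has this shape.
Next, against the integer gridlines: the x-axis gridline crossings are at x ∈ {-1, 0}; every point of the y-axis in the box is on the curve.
Finally, fitting integer coefficients to these (and the overall shape) gives p.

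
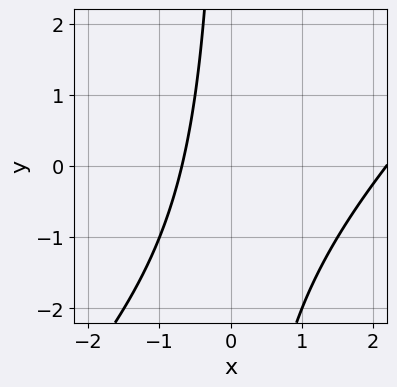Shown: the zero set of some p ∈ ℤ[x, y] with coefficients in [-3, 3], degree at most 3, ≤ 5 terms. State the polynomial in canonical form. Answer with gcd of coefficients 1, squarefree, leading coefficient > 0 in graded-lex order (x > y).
2*x^2 - 2*x*y - 3*x - 3

1. Degree: the shape is more complex than any degree-1 curve, so deg p = 2.
2. From the axis intercepts and sections: no y-intercept at any integer in the box.
3. Putting this together gives p.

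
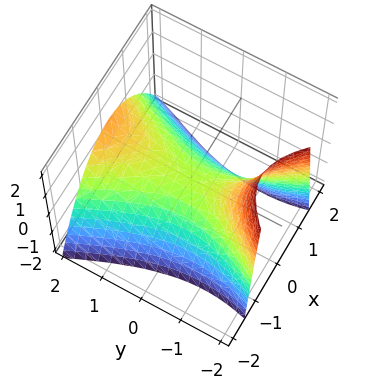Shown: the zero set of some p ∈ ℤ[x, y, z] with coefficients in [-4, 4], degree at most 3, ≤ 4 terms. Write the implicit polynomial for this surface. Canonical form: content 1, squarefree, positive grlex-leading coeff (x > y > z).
3*x^2 - y^2 + y*z + 3*z

(a) Degree: a generic line meets the surface in up to 2 points, so deg p = 2.
(b) Reading off the gridlines: it meets the y-axis at y = 0 (among the integer gridlines); it crosses the x-axis at the gridline x = 0.
(c) Assembling these constraints gives the stated polynomial.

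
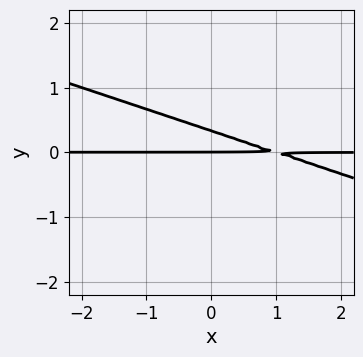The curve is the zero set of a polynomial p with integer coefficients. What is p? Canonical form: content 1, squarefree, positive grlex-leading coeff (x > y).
x*y + 3*y^2 - y

First, the degree is 2 — no degree-1 curve has this shape.
Next, from the visible intercepts: every point of the x-axis in the box is on the curve; one y-axis crossing is at y = 0.
Finally, putting this together gives p.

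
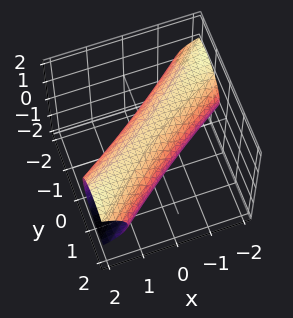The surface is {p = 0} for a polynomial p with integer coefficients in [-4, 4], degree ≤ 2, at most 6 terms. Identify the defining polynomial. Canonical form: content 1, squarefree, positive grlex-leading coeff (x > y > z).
x^2 - 3*x*y + 2*y^2 + 3*z^2 - 2

First, deg p = 2. The shape is more complex than any degree-1 surface.
Next, from the visible intercepts: among the integer gridlines, it crosses the y-axis at y ∈ {-1, 1}.
Finally, together with the visible shape, these determine p as stated.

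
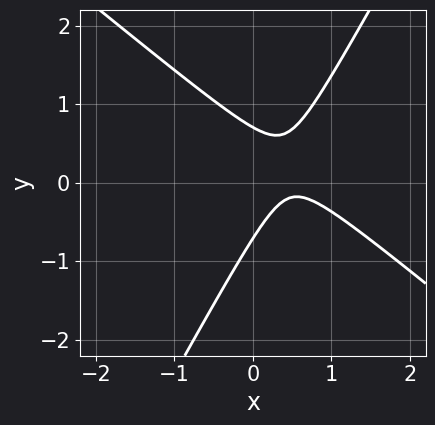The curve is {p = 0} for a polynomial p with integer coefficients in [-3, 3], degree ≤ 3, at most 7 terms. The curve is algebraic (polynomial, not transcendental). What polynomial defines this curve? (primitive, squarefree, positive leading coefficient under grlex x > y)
3*x^2 + 2*x*y - 2*y^2 - 3*x + 1

First, the degree is 2 — the shape is more complex than any degree-1 curve.
Next, observable constraints: the curve avoids every integer x-axis point in the box.
Finally, matching integer coefficients to the picture gives p.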